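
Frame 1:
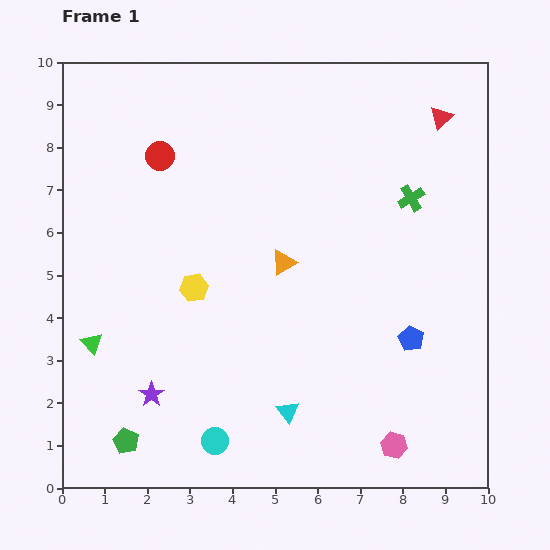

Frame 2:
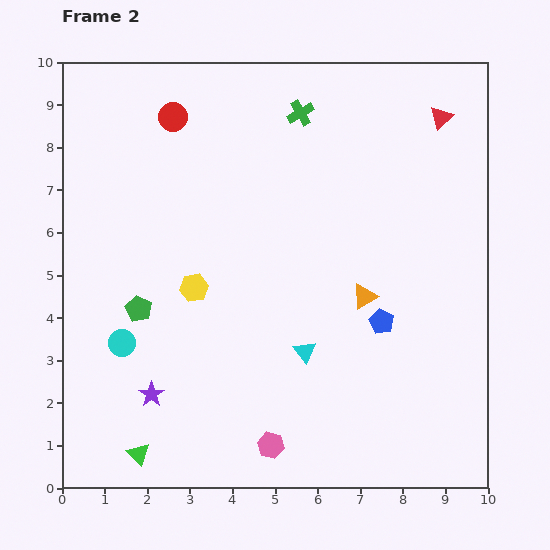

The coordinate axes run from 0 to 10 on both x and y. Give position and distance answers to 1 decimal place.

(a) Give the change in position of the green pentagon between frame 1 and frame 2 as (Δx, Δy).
(0.3, 3.1)

The green pentagon was at (1.5, 1.1) in frame 1 and (1.8, 4.2) in frame 2.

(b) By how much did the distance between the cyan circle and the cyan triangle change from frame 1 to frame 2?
+2.5

Distance in frame 1: 1.8. Distance in frame 2: 4.3.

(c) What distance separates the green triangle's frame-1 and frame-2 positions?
2.8

The green triangle moved from (0.7, 3.4) to (1.8, 0.8), a distance of √(1.1² + 2.6²) ≈ 2.8.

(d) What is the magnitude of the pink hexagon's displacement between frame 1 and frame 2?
2.9

The pink hexagon moved from (7.8, 1.0) to (4.9, 1.0), a distance of √(2.9² + 0.0²) ≈ 2.9.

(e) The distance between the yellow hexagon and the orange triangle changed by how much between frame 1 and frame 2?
+1.8

Distance in frame 1: 2.2. Distance in frame 2: 4.0.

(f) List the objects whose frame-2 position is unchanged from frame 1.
the purple star, the yellow hexagon, the red triangle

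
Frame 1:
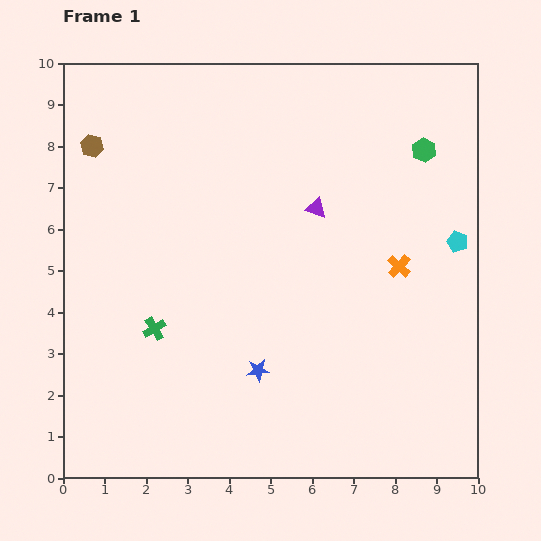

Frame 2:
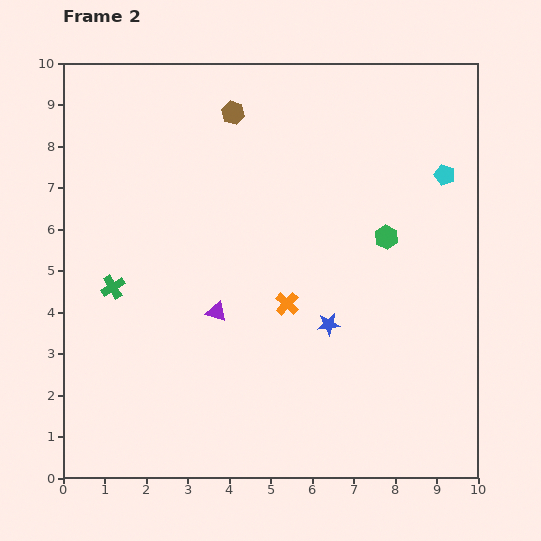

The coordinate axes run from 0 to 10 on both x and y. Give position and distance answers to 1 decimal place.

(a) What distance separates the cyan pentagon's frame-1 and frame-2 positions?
1.6

The cyan pentagon moved from (9.5, 5.7) to (9.2, 7.3), a distance of √(0.3² + 1.6²) ≈ 1.6.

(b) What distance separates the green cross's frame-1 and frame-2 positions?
1.4

The green cross moved from (2.2, 3.6) to (1.2, 4.6), a distance of √(1.0² + 1.0²) ≈ 1.4.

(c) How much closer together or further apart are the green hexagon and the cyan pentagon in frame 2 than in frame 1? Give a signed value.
-0.2

Distance in frame 1: 2.3. Distance in frame 2: 2.1.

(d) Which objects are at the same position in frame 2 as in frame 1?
none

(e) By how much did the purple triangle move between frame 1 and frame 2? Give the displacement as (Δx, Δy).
(-2.4, -2.5)

The purple triangle was at (6.1, 6.5) in frame 1 and (3.7, 4.0) in frame 2.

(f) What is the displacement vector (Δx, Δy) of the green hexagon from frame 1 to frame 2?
(-0.9, -2.1)

The green hexagon was at (8.7, 7.9) in frame 1 and (7.8, 5.8) in frame 2.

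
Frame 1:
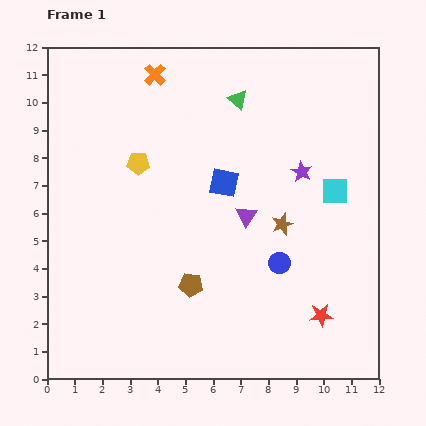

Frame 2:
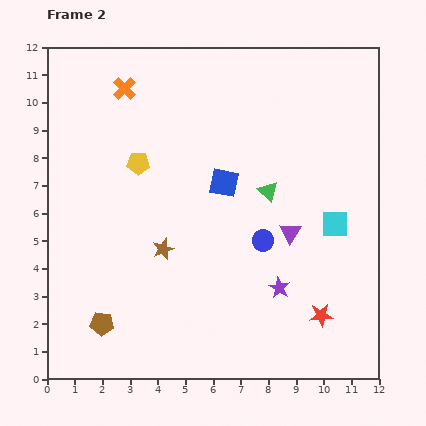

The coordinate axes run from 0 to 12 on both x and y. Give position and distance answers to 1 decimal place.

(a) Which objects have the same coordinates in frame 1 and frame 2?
the red star, the yellow pentagon, the blue square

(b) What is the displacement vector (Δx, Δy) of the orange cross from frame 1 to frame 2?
(-1.1, -0.5)

The orange cross was at (3.9, 11.0) in frame 1 and (2.8, 10.5) in frame 2.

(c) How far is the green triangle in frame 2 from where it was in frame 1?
3.5

The green triangle moved from (6.9, 10.1) to (8.0, 6.8), a distance of √(1.1² + 3.3²) ≈ 3.5.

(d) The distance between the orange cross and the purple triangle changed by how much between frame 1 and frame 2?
+1.8

Distance in frame 1: 6.1. Distance in frame 2: 7.9.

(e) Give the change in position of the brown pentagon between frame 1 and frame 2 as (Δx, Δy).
(-3.2, -1.4)

The brown pentagon was at (5.2, 3.4) in frame 1 and (2.0, 2.0) in frame 2.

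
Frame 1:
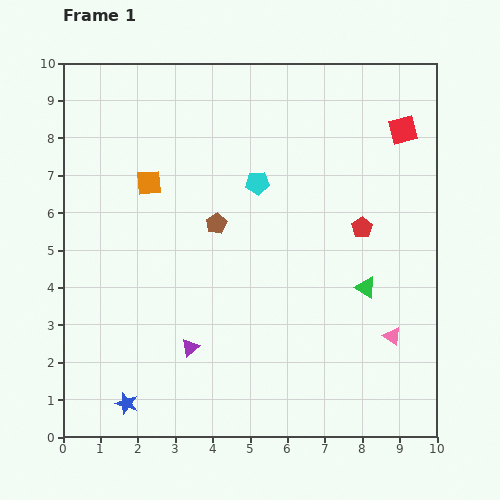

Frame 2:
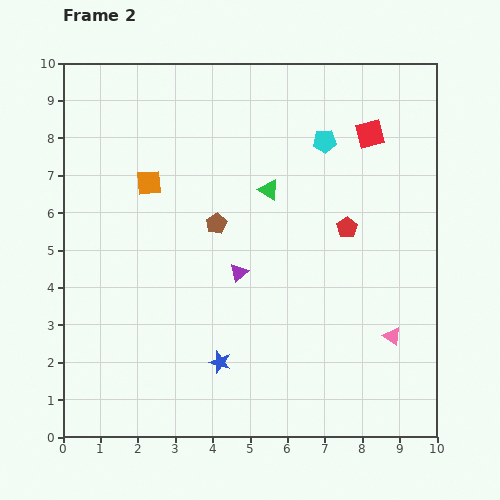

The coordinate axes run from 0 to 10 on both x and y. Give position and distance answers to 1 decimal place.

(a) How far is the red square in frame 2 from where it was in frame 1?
0.9

The red square moved from (9.1, 8.2) to (8.2, 8.1), a distance of √(0.9² + 0.1²) ≈ 0.9.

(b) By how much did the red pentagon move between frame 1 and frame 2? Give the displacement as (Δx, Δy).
(-0.4, 0.0)

The red pentagon was at (8.0, 5.6) in frame 1 and (7.6, 5.6) in frame 2.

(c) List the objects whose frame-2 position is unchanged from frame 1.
the orange square, the brown pentagon, the pink triangle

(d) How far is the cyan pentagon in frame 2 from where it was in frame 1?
2.1

The cyan pentagon moved from (5.2, 6.8) to (7.0, 7.9), a distance of √(1.8² + 1.1²) ≈ 2.1.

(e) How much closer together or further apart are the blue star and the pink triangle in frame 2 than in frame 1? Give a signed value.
-2.6

Distance in frame 1: 7.3. Distance in frame 2: 4.7.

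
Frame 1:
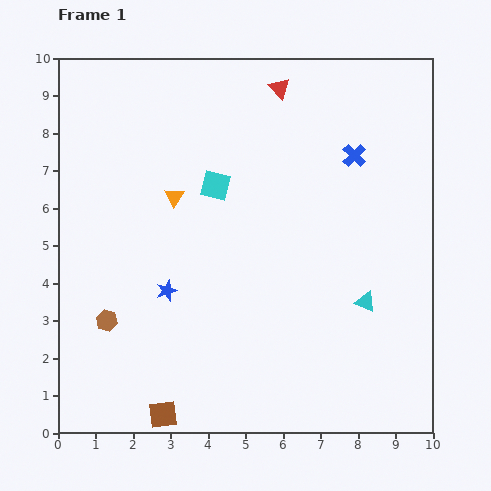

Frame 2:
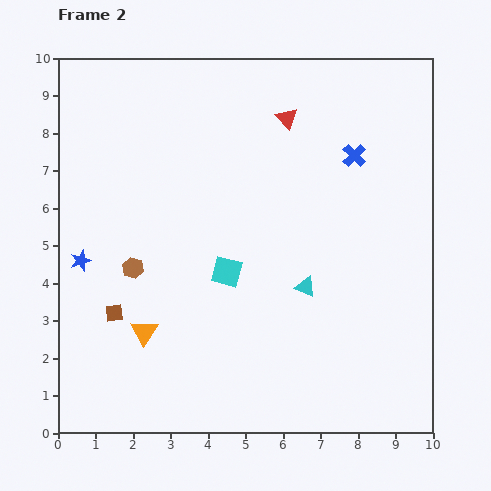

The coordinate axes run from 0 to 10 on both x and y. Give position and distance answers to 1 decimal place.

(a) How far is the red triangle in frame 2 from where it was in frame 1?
0.8

The red triangle moved from (5.9, 9.2) to (6.1, 8.4), a distance of √(0.2² + 0.8²) ≈ 0.8.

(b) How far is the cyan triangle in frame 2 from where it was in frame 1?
1.6

The cyan triangle moved from (8.2, 3.5) to (6.6, 3.9), a distance of √(1.6² + 0.4²) ≈ 1.6.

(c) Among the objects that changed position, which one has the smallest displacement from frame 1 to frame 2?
the red triangle

(moved 0.8)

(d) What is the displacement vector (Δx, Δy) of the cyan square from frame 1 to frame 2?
(0.3, -2.3)

The cyan square was at (4.2, 6.6) in frame 1 and (4.5, 4.3) in frame 2.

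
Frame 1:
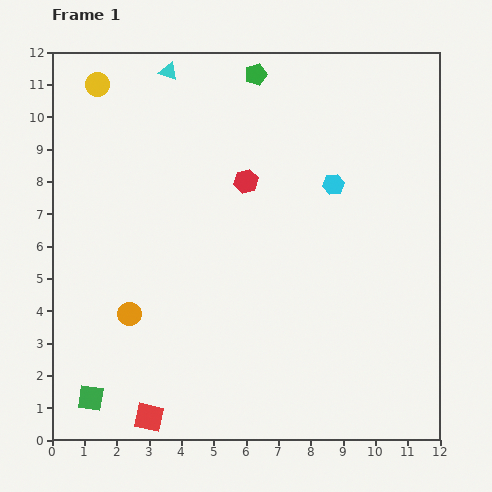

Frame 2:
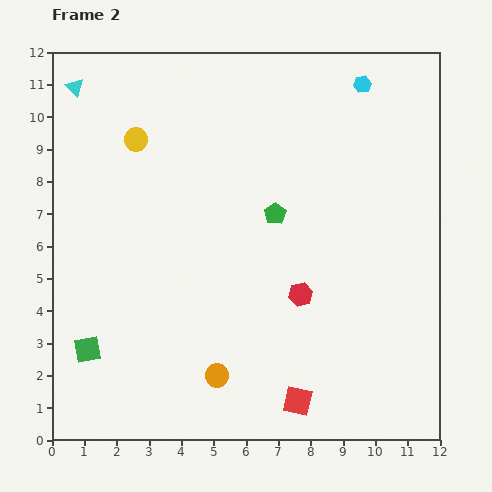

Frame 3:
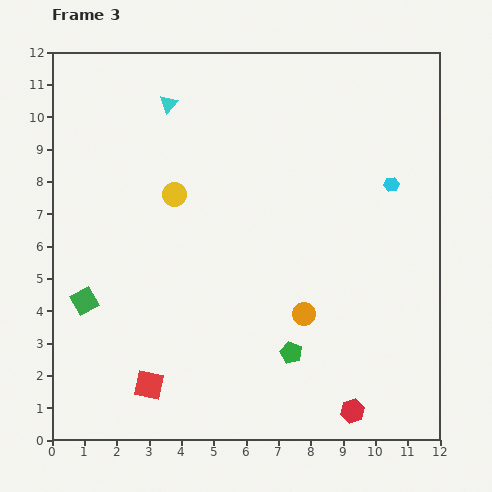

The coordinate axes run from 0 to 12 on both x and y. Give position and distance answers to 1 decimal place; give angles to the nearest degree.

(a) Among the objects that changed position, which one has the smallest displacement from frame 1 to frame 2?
the green square

(moved 1.5)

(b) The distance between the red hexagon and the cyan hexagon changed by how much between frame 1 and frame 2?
+4.1

Distance in frame 1: 2.7. Distance in frame 2: 6.8.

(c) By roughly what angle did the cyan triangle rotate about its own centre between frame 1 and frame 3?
50° clockwise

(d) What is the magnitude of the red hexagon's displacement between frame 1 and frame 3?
7.8

The red hexagon moved from (6.0, 8.0) to (9.3, 0.9), a distance of √(3.3² + 7.1²) ≈ 7.8.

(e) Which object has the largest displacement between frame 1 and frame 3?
the green pentagon

(moved 8.7; next 7.8)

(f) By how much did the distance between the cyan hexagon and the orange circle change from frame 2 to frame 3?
-5.3

Distance in frame 2: 10.1. Distance in frame 3: 4.8.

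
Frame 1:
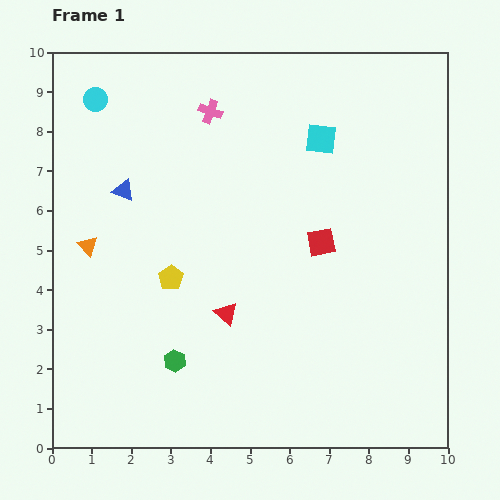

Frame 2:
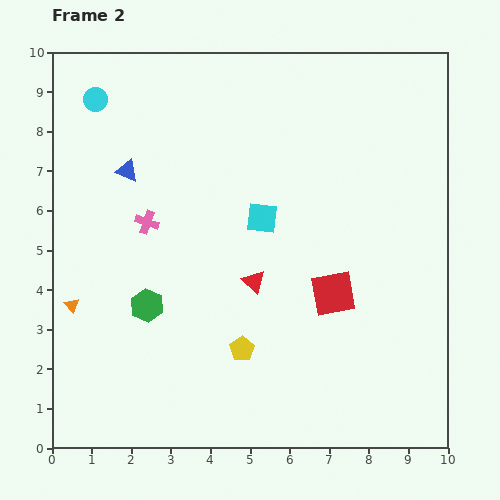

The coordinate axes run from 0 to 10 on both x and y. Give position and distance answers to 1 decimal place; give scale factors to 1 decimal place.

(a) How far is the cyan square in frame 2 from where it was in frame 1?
2.5

The cyan square moved from (6.8, 7.8) to (5.3, 5.8), a distance of √(1.5² + 2.0²) ≈ 2.5.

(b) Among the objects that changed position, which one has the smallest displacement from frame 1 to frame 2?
the blue triangle

(moved 0.5)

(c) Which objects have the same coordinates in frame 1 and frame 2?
the cyan circle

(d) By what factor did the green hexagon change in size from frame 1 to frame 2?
1.5×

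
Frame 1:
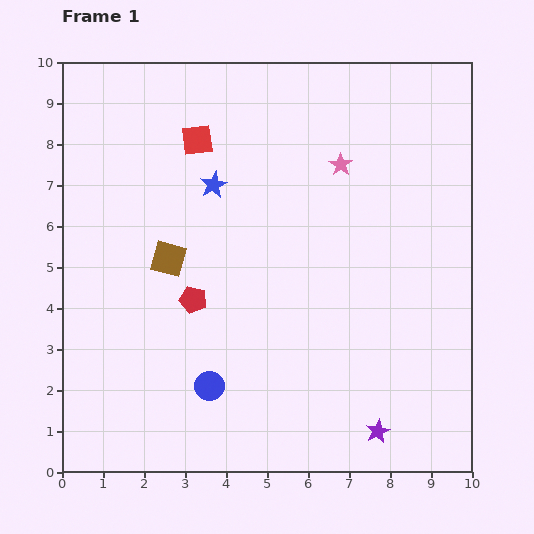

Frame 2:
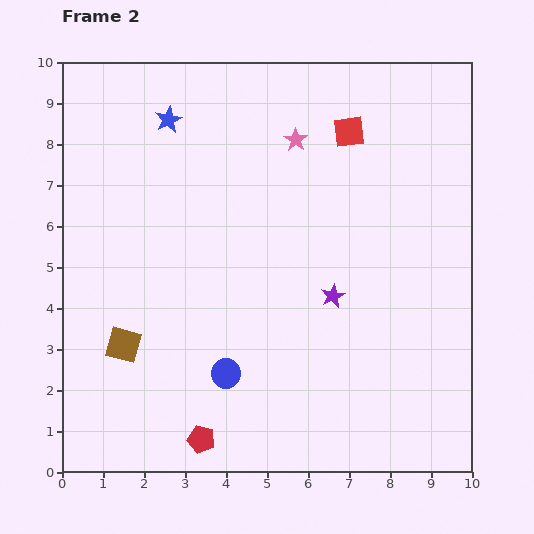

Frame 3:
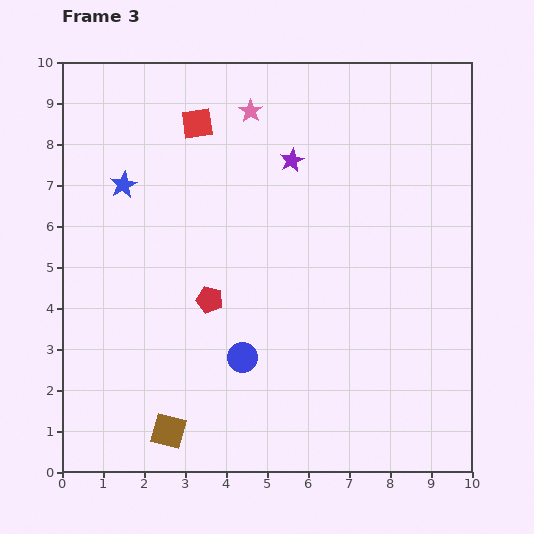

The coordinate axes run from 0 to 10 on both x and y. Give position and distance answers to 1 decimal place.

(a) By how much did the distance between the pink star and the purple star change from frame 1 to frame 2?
-2.7

Distance in frame 1: 6.6. Distance in frame 2: 3.9.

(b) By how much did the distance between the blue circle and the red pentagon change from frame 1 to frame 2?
-0.4

Distance in frame 1: 2.1. Distance in frame 2: 1.7.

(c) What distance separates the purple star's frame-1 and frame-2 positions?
3.5

The purple star moved from (7.7, 1.0) to (6.6, 4.3), a distance of √(1.1² + 3.3²) ≈ 3.5.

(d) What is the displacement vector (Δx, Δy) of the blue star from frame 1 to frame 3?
(-2.2, 0.0)

The blue star was at (3.7, 7.0) in frame 1 and (1.5, 7.0) in frame 3.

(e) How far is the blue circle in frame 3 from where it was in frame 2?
0.6

The blue circle moved from (4.0, 2.4) to (4.4, 2.8), a distance of √(0.4² + 0.4²) ≈ 0.6.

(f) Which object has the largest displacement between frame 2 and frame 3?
the red square

(moved 3.7; next 3.4)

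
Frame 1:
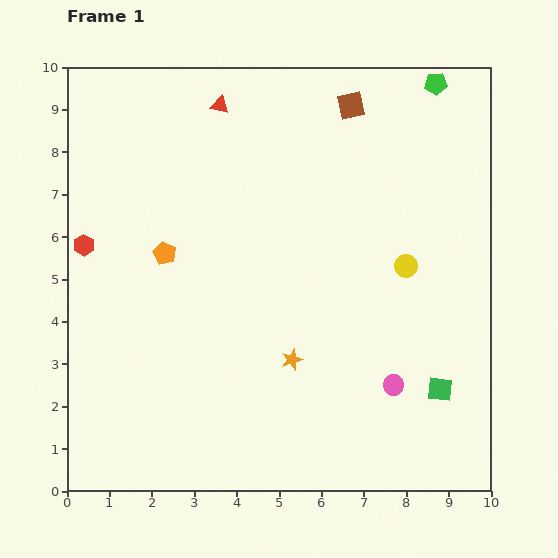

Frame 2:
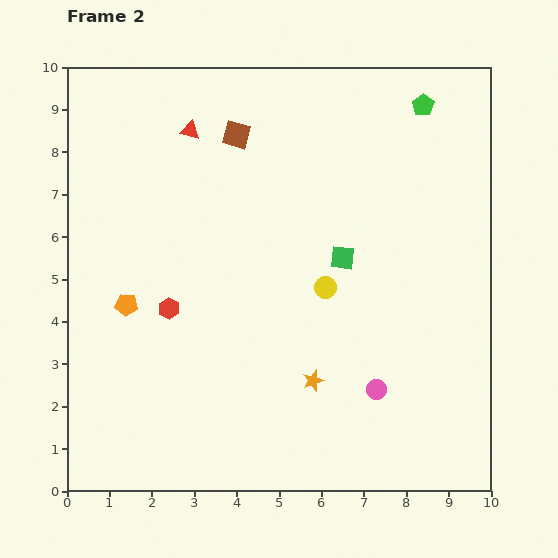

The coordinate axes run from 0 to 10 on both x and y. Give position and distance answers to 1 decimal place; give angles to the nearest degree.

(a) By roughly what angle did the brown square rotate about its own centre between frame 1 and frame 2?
28° clockwise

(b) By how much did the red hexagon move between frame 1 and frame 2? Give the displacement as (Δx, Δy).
(2.0, -1.5)

The red hexagon was at (0.4, 5.8) in frame 1 and (2.4, 4.3) in frame 2.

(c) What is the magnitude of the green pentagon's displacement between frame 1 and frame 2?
0.6

The green pentagon moved from (8.7, 9.6) to (8.4, 9.1), a distance of √(0.3² + 0.5²) ≈ 0.6.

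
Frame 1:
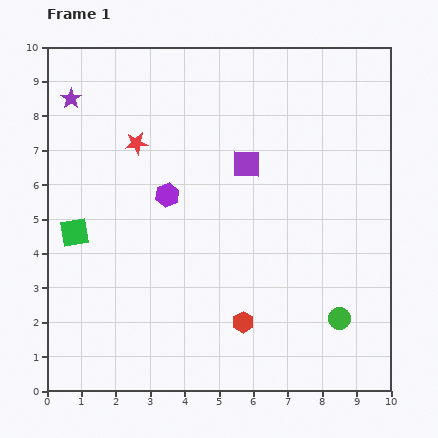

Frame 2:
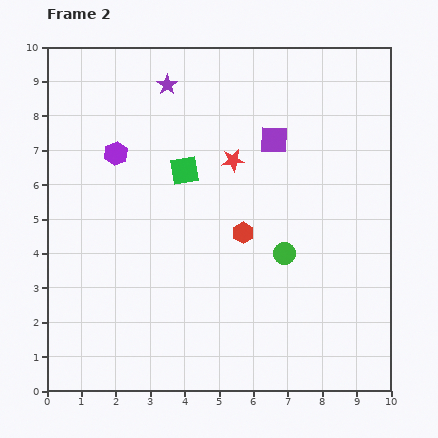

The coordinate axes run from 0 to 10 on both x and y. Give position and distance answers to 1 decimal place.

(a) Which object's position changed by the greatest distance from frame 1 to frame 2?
the green square

(moved 3.7; next 2.8)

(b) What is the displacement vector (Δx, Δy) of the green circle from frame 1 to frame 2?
(-1.6, 1.9)

The green circle was at (8.5, 2.1) in frame 1 and (6.9, 4.0) in frame 2.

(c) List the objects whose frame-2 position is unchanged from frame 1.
none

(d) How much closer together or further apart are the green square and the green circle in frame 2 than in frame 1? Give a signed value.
-4.3

Distance in frame 1: 8.1. Distance in frame 2: 3.8.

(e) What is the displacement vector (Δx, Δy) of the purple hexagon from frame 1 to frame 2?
(-1.5, 1.2)

The purple hexagon was at (3.5, 5.7) in frame 1 and (2.0, 6.9) in frame 2.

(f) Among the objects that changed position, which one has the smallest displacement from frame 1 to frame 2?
the purple square

(moved 1.1)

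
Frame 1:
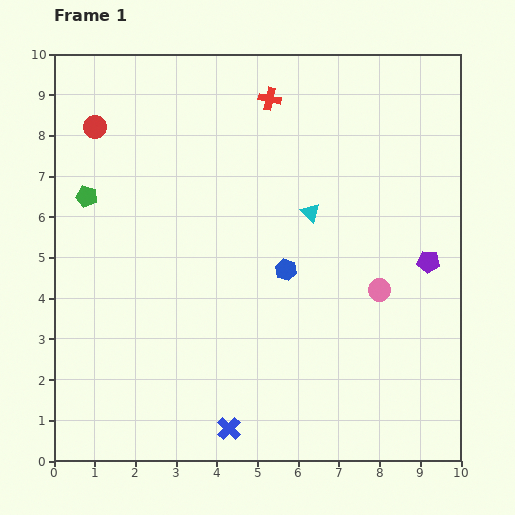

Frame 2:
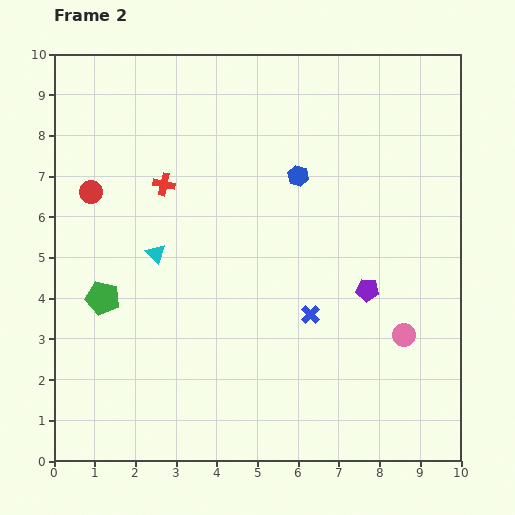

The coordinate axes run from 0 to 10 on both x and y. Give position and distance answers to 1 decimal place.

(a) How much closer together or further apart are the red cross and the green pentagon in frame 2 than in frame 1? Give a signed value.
-1.9

Distance in frame 1: 5.1. Distance in frame 2: 3.2.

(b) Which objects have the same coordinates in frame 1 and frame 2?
none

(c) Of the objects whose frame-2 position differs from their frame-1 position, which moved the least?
the pink circle

(moved 1.3)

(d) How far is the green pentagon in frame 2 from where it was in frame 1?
2.5

The green pentagon moved from (0.8, 6.5) to (1.2, 4.0), a distance of √(0.4² + 2.5²) ≈ 2.5.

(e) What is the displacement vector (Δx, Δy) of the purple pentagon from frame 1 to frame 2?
(-1.5, -0.7)

The purple pentagon was at (9.2, 4.9) in frame 1 and (7.7, 4.2) in frame 2.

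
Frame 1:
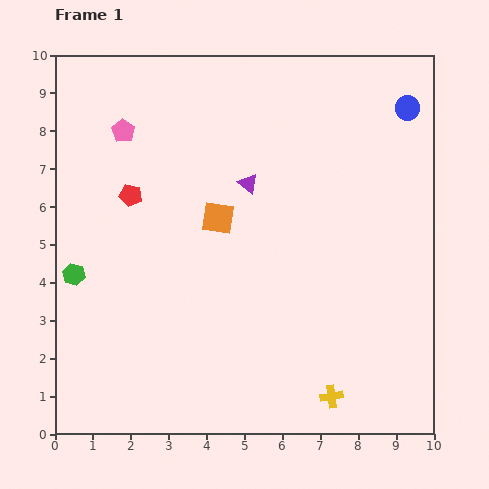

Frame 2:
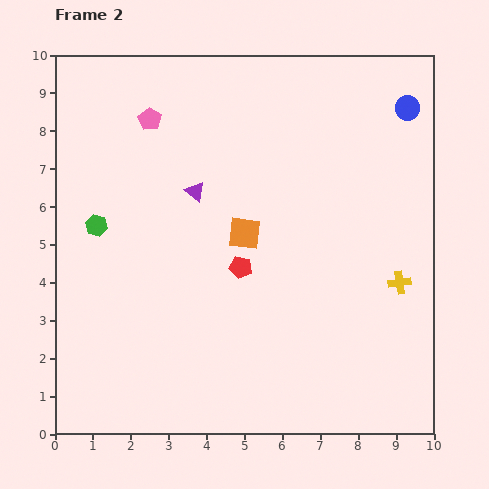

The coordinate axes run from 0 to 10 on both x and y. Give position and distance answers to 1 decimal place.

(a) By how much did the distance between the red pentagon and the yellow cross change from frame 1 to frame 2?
-3.3

Distance in frame 1: 7.5. Distance in frame 2: 4.2.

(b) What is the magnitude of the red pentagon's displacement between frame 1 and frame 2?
3.5

The red pentagon moved from (2.0, 6.3) to (4.9, 4.4), a distance of √(2.9² + 1.9²) ≈ 3.5.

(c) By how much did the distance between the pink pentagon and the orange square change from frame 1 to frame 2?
+0.5

Distance in frame 1: 3.4. Distance in frame 2: 3.9.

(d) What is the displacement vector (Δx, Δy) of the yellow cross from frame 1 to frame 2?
(1.8, 3.0)

The yellow cross was at (7.3, 1.0) in frame 1 and (9.1, 4.0) in frame 2.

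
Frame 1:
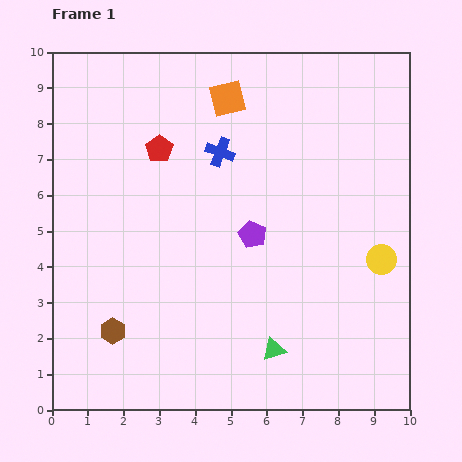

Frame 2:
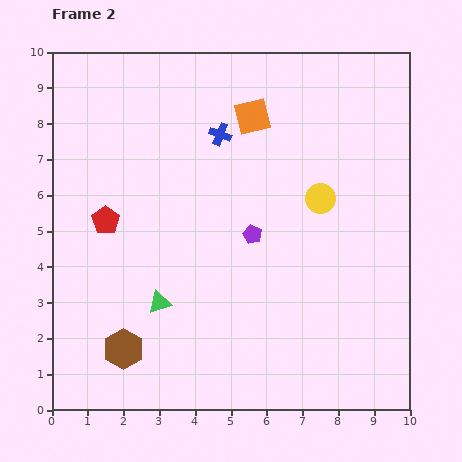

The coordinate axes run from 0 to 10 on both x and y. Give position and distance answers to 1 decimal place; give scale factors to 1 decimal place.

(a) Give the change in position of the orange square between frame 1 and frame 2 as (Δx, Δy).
(0.7, -0.5)

The orange square was at (4.9, 8.7) in frame 1 and (5.6, 8.2) in frame 2.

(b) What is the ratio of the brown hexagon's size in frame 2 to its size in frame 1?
1.6×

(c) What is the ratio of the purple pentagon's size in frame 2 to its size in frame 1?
0.7×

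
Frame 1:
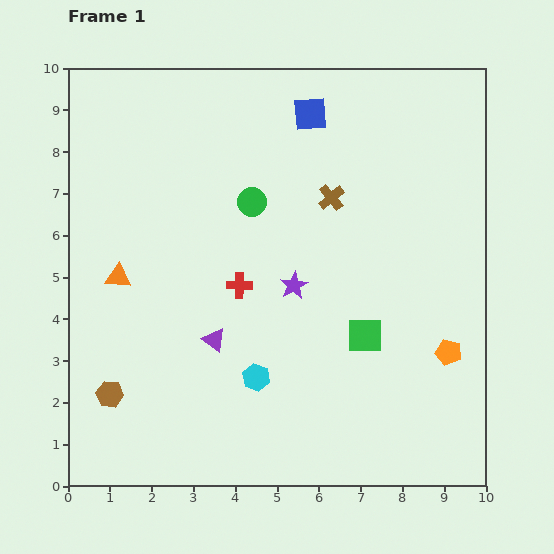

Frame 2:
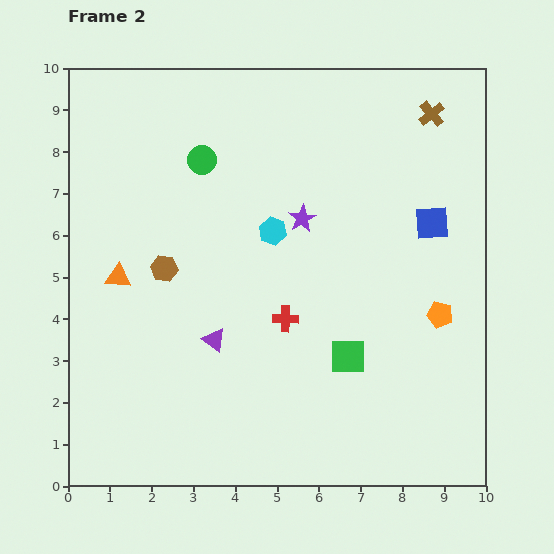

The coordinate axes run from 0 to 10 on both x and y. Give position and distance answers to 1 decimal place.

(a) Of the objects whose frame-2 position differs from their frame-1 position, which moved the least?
the green square

(moved 0.6)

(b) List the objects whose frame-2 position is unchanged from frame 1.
the purple triangle, the orange triangle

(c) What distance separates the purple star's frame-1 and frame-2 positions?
1.6

The purple star moved from (5.4, 4.8) to (5.6, 6.4), a distance of √(0.2² + 1.6²) ≈ 1.6.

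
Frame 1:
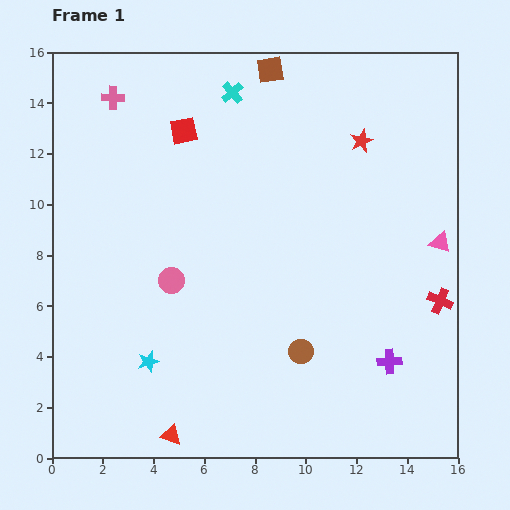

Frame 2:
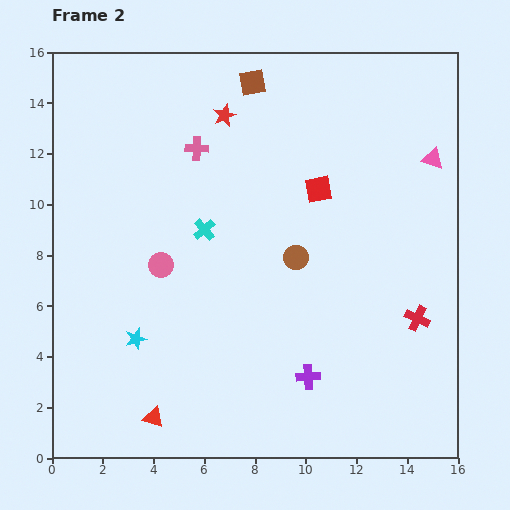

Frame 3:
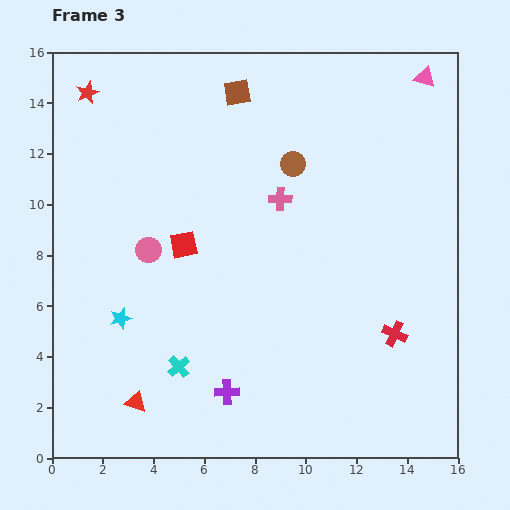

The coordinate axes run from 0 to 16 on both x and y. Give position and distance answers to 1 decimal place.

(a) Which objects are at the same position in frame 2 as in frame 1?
none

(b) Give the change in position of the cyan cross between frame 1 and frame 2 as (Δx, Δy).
(-1.1, -5.4)

The cyan cross was at (7.1, 14.4) in frame 1 and (6.0, 9.0) in frame 2.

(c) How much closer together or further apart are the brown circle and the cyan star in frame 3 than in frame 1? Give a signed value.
+3.1

Distance in frame 1: 6.0. Distance in frame 3: 9.1.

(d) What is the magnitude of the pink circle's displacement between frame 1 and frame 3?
1.5

The pink circle moved from (4.7, 7.0) to (3.8, 8.2), a distance of √(0.9² + 1.2²) ≈ 1.5.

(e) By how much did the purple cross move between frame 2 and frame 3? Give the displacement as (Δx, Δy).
(-3.2, -0.6)

The purple cross was at (10.1, 3.2) in frame 2 and (6.9, 2.6) in frame 3.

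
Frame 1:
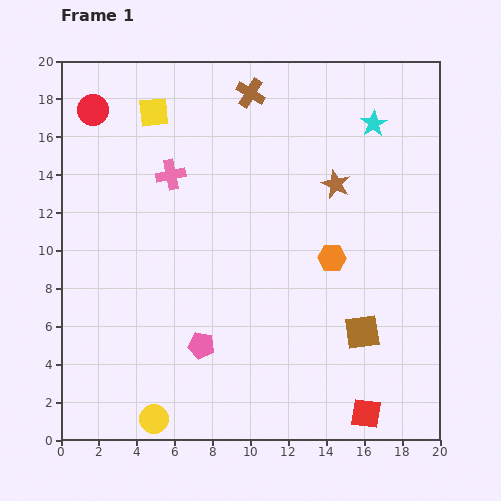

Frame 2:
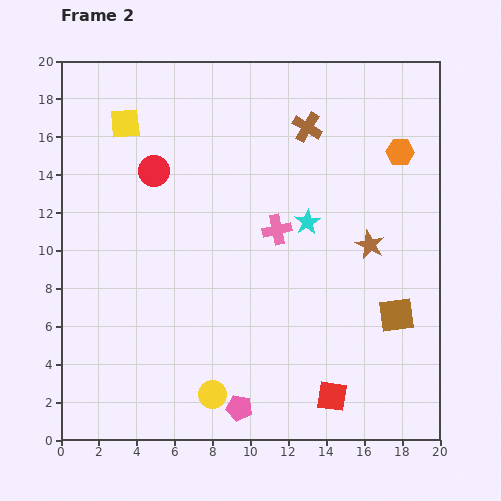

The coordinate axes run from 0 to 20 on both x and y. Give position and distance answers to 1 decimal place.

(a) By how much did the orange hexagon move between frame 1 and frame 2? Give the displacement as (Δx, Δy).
(3.6, 5.6)

The orange hexagon was at (14.3, 9.6) in frame 1 and (17.9, 15.2) in frame 2.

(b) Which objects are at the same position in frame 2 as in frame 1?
none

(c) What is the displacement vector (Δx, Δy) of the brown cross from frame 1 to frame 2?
(3.0, -1.8)

The brown cross was at (10.0, 18.3) in frame 1 and (13.0, 16.5) in frame 2.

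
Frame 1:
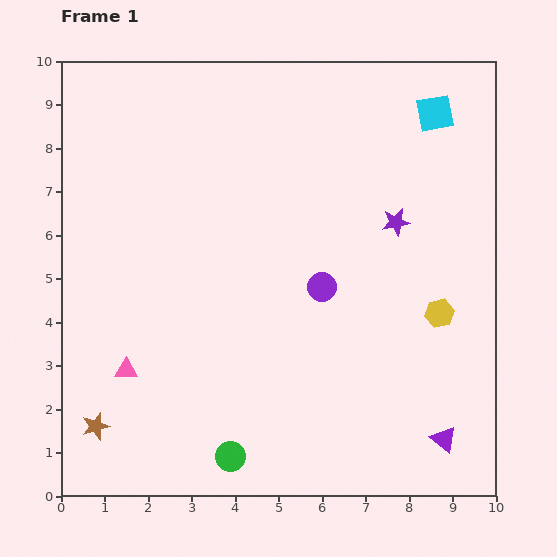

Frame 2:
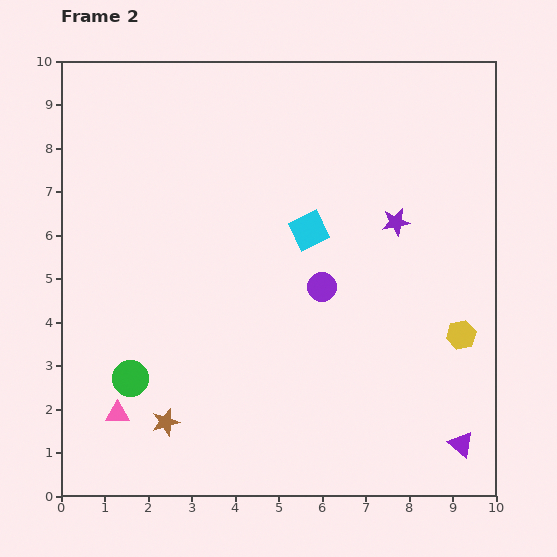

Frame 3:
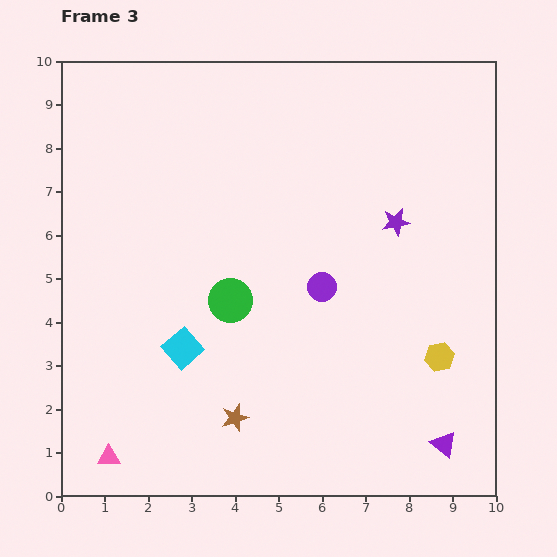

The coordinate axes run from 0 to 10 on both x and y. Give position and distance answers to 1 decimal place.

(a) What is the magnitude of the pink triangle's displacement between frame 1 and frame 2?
1.0

The pink triangle moved from (1.5, 2.9) to (1.3, 1.9), a distance of √(0.2² + 1.0²) ≈ 1.0.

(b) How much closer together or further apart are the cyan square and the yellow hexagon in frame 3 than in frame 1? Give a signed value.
+1.3

Distance in frame 1: 4.6. Distance in frame 3: 5.9.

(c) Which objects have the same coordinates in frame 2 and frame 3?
the purple star, the purple circle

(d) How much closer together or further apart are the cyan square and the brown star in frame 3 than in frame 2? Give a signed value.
-3.5

Distance in frame 2: 5.5. Distance in frame 3: 2.0.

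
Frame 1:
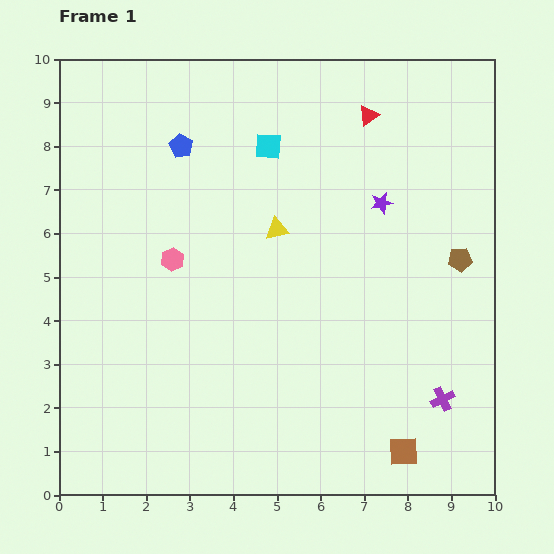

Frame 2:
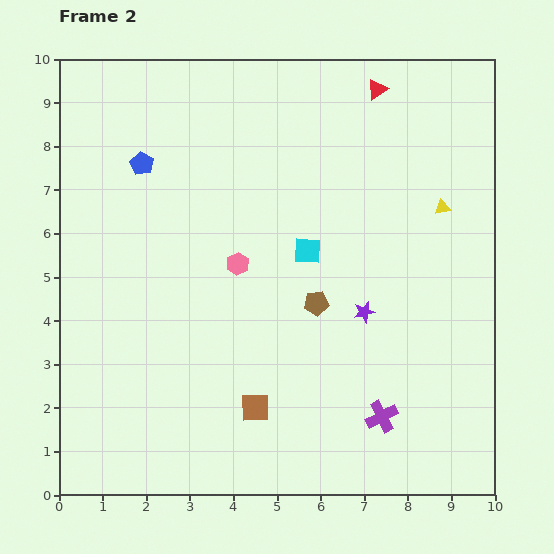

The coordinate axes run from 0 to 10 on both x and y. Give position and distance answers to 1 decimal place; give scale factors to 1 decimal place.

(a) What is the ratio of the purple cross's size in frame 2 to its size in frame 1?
1.3×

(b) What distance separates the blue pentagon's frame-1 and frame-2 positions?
1.0

The blue pentagon moved from (2.8, 8.0) to (1.9, 7.6), a distance of √(0.9² + 0.4²) ≈ 1.0.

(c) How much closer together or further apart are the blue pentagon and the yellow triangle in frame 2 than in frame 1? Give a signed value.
+4.1

Distance in frame 1: 2.9. Distance in frame 2: 7.0.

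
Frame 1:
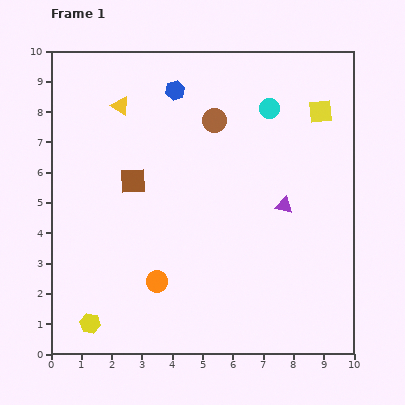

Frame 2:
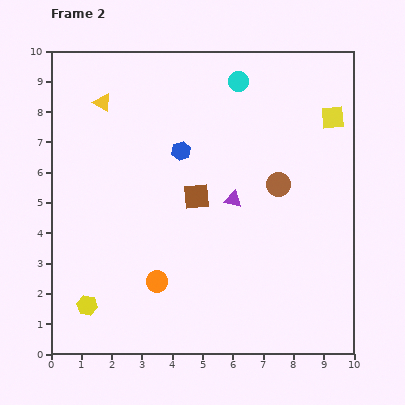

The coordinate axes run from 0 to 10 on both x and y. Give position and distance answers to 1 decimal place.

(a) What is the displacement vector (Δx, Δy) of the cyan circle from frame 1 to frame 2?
(-1.0, 0.9)

The cyan circle was at (7.2, 8.1) in frame 1 and (6.2, 9.0) in frame 2.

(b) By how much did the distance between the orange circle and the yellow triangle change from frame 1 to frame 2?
+0.3

Distance in frame 1: 5.9. Distance in frame 2: 6.2.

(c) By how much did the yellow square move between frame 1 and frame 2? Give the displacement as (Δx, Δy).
(0.4, -0.2)

The yellow square was at (8.9, 8.0) in frame 1 and (9.3, 7.8) in frame 2.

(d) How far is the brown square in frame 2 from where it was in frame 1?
2.2

The brown square moved from (2.7, 5.7) to (4.8, 5.2), a distance of √(2.1² + 0.5²) ≈ 2.2.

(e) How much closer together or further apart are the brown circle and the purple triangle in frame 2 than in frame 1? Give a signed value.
-2.0

Distance in frame 1: 3.6. Distance in frame 2: 1.6.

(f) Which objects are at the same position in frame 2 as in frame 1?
the orange circle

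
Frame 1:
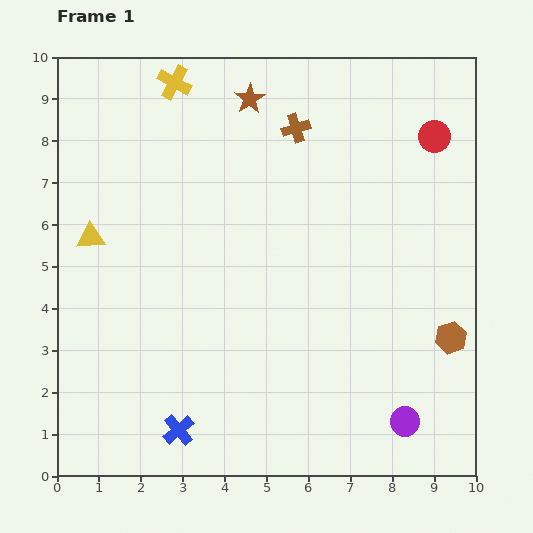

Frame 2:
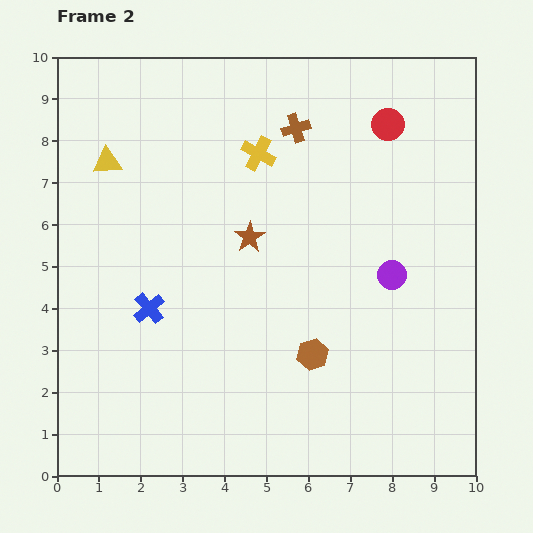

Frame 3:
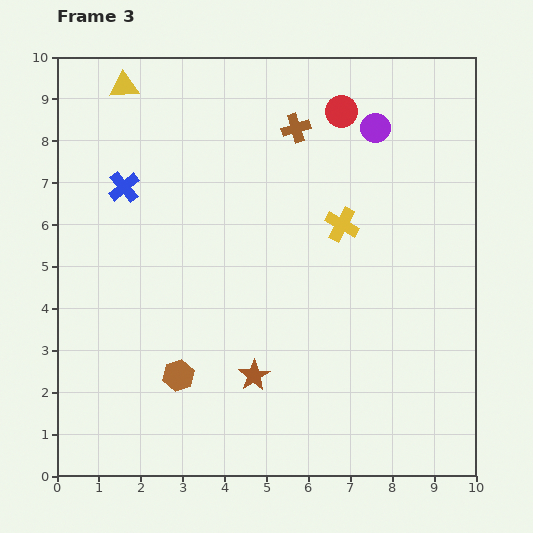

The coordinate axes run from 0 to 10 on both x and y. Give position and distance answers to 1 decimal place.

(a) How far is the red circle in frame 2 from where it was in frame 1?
1.1

The red circle moved from (9.0, 8.1) to (7.9, 8.4), a distance of √(1.1² + 0.3²) ≈ 1.1.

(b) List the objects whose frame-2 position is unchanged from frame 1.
the brown cross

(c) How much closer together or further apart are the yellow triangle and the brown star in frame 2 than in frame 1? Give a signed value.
-1.2

Distance in frame 1: 5.0. Distance in frame 2: 3.8.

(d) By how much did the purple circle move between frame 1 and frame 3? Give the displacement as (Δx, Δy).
(-0.7, 7.0)

The purple circle was at (8.3, 1.3) in frame 1 and (7.6, 8.3) in frame 3.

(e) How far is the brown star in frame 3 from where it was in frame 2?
3.3

The brown star moved from (4.6, 5.7) to (4.7, 2.4), a distance of √(0.1² + 3.3²) ≈ 3.3.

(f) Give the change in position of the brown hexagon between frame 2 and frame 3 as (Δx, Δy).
(-3.2, -0.5)

The brown hexagon was at (6.1, 2.9) in frame 2 and (2.9, 2.4) in frame 3.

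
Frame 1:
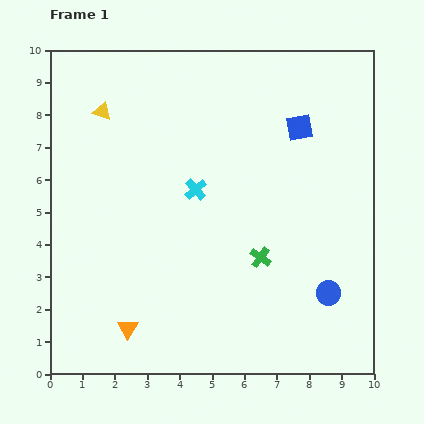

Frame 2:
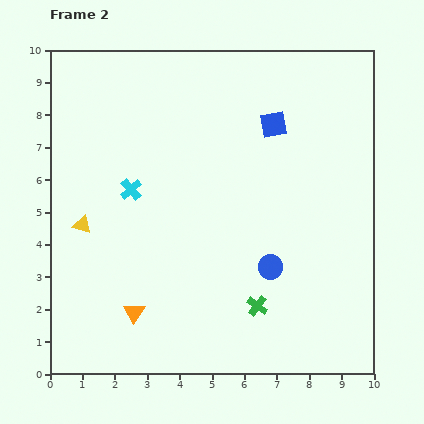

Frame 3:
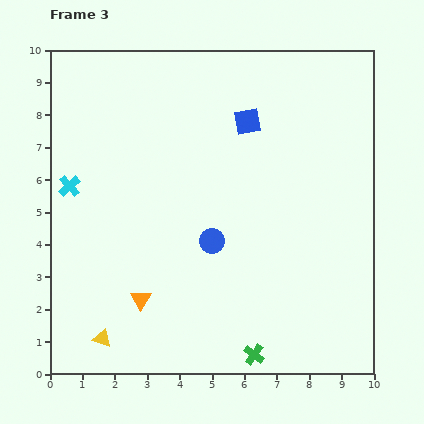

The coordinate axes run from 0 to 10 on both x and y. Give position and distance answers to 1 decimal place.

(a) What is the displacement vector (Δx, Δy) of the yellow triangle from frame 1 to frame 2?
(-0.6, -3.5)

The yellow triangle was at (1.6, 8.1) in frame 1 and (1.0, 4.6) in frame 2.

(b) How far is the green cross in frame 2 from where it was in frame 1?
1.5

The green cross moved from (6.5, 3.6) to (6.4, 2.1), a distance of √(0.1² + 1.5²) ≈ 1.5.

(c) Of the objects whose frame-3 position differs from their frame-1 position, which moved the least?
the orange triangle

(moved 1.0)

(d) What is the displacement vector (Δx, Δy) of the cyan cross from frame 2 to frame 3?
(-1.9, 0.1)

The cyan cross was at (2.5, 5.7) in frame 2 and (0.6, 5.8) in frame 3.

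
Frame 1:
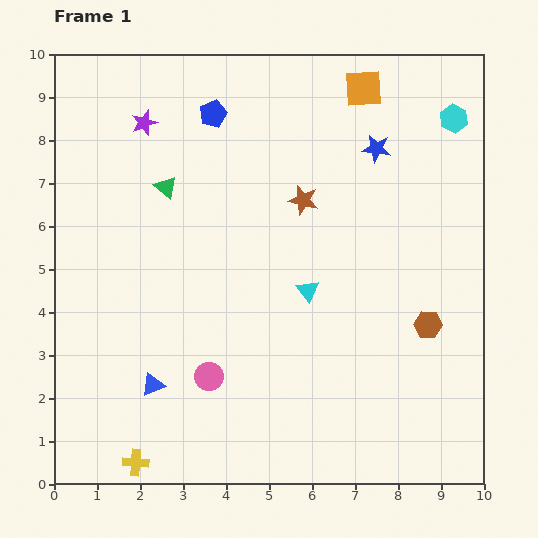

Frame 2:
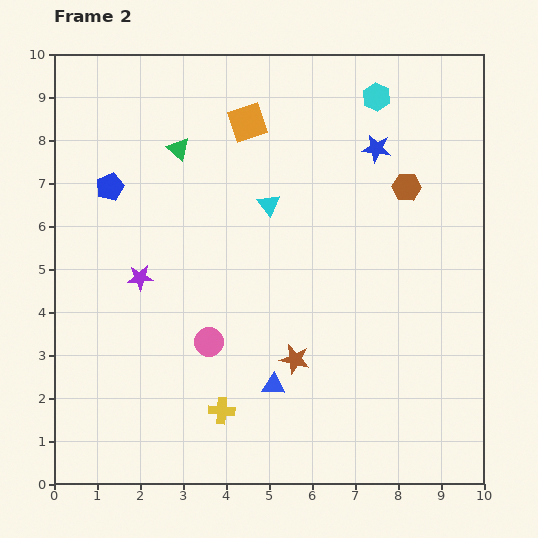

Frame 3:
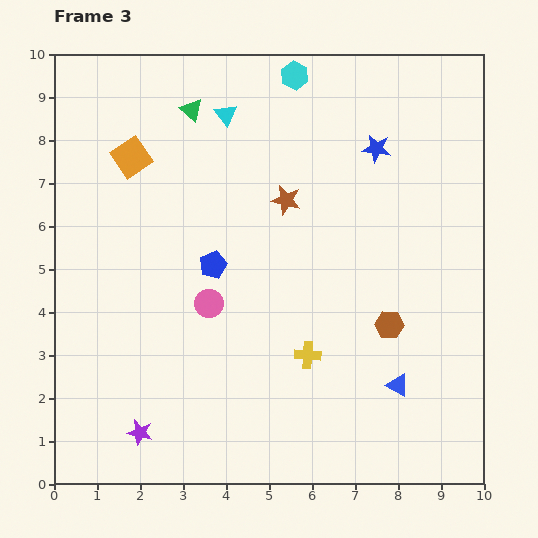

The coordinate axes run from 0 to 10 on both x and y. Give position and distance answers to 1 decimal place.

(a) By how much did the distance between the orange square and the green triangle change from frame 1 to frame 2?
-3.4

Distance in frame 1: 5.1. Distance in frame 2: 1.7.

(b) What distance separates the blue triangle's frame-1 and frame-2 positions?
2.8

The blue triangle moved from (2.3, 2.3) to (5.1, 2.3), a distance of √(2.8² + 0.0²) ≈ 2.8.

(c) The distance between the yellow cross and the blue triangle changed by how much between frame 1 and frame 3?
+0.4

Distance in frame 1: 1.8. Distance in frame 3: 2.2.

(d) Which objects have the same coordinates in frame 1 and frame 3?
the blue star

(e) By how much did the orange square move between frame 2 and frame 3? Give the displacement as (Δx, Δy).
(-2.7, -0.8)

The orange square was at (4.5, 8.4) in frame 2 and (1.8, 7.6) in frame 3.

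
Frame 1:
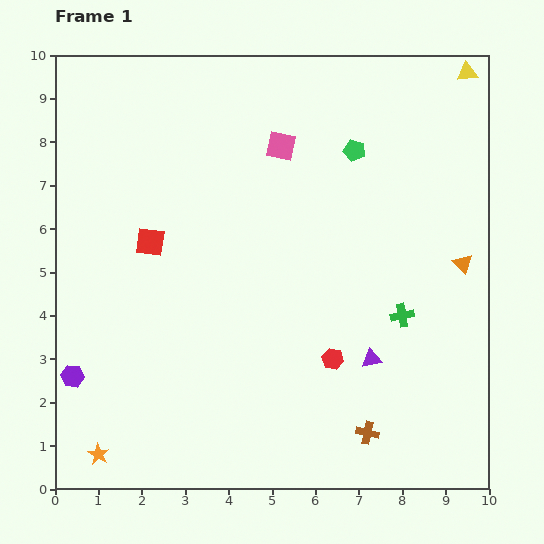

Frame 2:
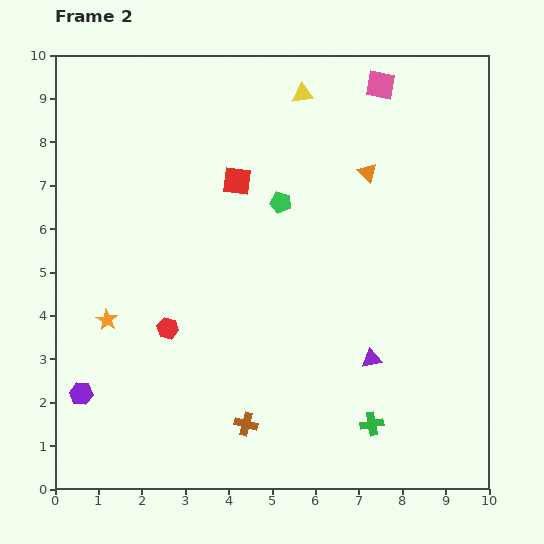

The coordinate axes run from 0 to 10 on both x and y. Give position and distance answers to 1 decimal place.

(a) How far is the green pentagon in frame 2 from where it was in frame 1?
2.1

The green pentagon moved from (6.9, 7.8) to (5.2, 6.6), a distance of √(1.7² + 1.2²) ≈ 2.1.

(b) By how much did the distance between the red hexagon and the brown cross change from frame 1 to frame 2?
+0.9

Distance in frame 1: 1.9. Distance in frame 2: 2.8.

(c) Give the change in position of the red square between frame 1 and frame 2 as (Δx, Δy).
(2.0, 1.4)

The red square was at (2.2, 5.7) in frame 1 and (4.2, 7.1) in frame 2.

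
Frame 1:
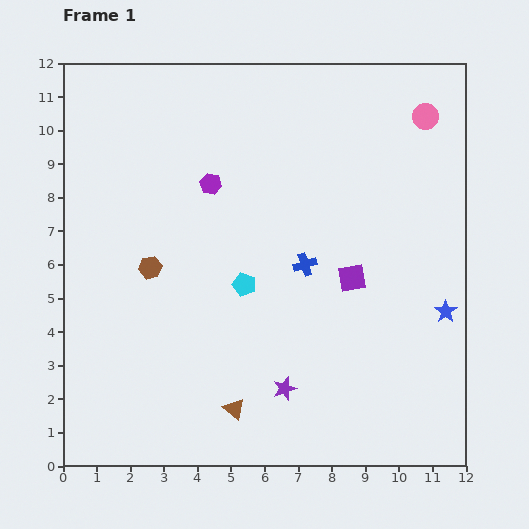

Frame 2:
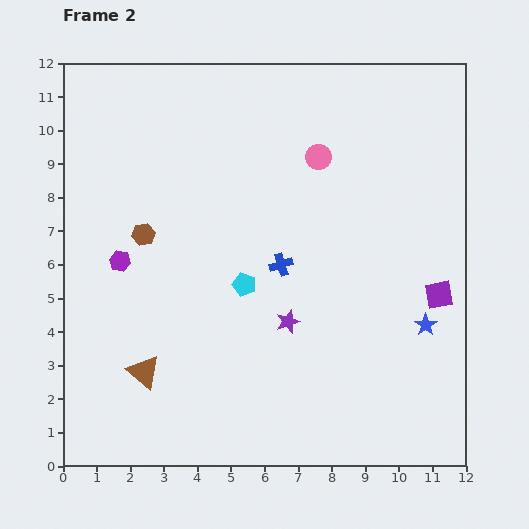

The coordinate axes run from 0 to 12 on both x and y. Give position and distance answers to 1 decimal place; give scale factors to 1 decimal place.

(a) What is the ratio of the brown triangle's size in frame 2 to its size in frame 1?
1.6×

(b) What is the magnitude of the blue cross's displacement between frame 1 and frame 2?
0.7

The blue cross moved from (7.2, 6.0) to (6.5, 6.0), a distance of √(0.7² + 0.0²) ≈ 0.7.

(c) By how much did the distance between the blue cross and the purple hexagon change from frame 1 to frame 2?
+1.1

Distance in frame 1: 3.7. Distance in frame 2: 4.8.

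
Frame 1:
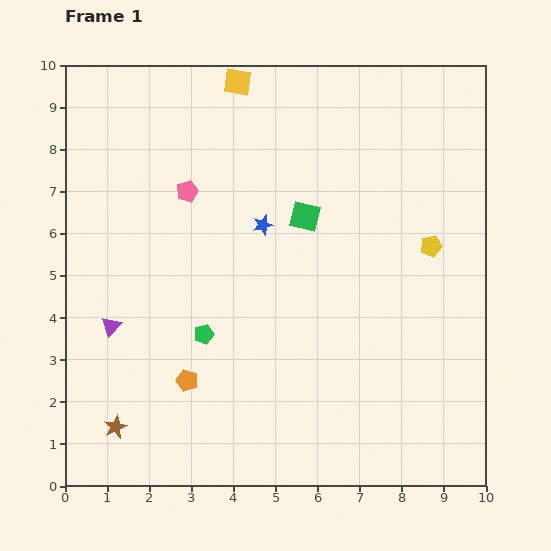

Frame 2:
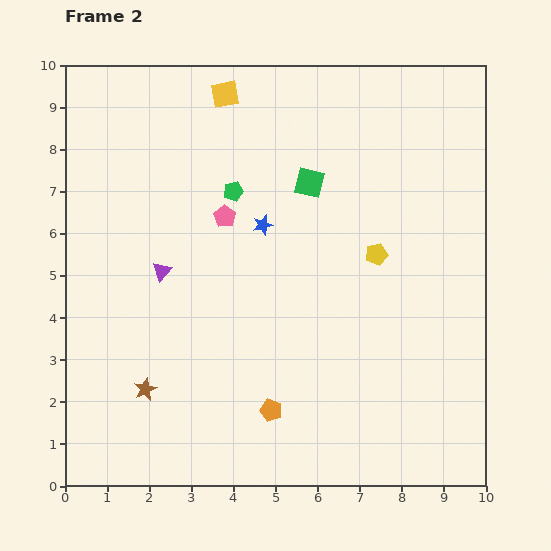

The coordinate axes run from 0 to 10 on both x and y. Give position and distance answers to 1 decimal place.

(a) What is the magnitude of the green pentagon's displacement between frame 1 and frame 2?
3.5

The green pentagon moved from (3.3, 3.6) to (4.0, 7.0), a distance of √(0.7² + 3.4²) ≈ 3.5.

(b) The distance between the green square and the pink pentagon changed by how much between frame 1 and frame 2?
-0.7

Distance in frame 1: 2.9. Distance in frame 2: 2.2.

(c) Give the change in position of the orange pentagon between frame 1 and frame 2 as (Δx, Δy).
(2.0, -0.7)

The orange pentagon was at (2.9, 2.5) in frame 1 and (4.9, 1.8) in frame 2.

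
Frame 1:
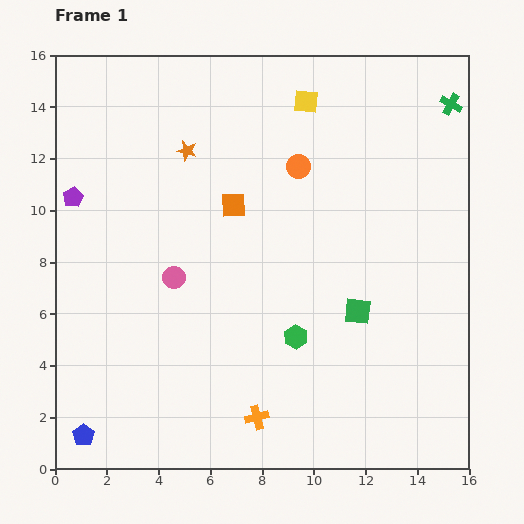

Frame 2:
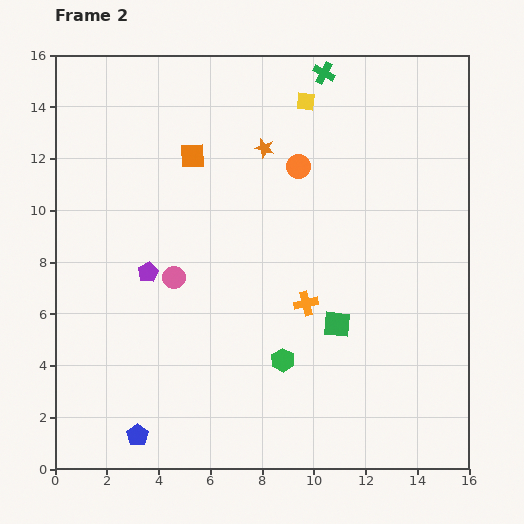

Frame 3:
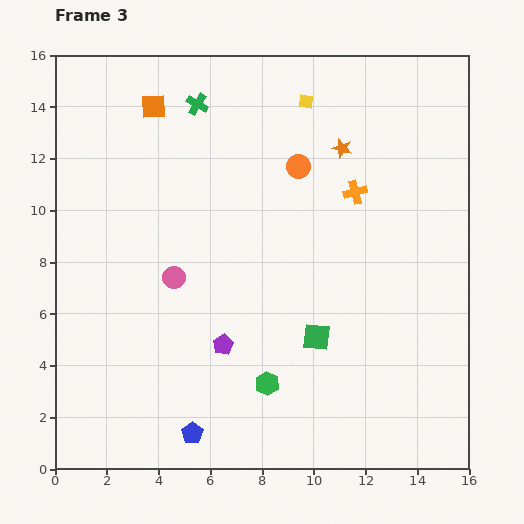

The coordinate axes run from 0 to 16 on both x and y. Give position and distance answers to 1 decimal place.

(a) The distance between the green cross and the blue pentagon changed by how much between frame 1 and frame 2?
-3.4

Distance in frame 1: 19.1. Distance in frame 2: 15.7.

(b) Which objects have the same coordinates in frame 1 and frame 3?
the yellow square, the orange circle, the pink circle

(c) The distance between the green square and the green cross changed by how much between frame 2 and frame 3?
+0.4

Distance in frame 2: 9.7. Distance in frame 3: 10.1.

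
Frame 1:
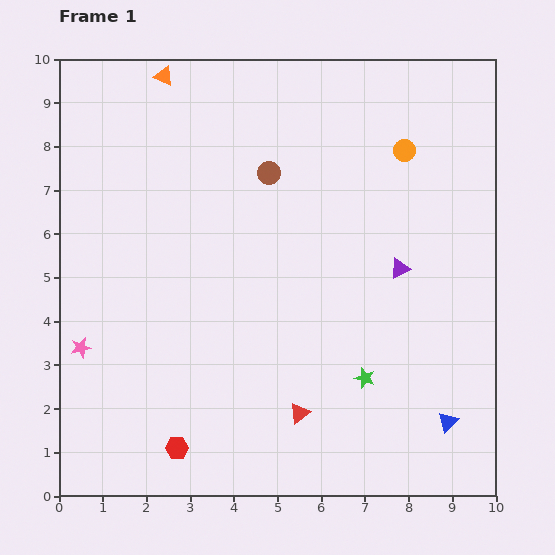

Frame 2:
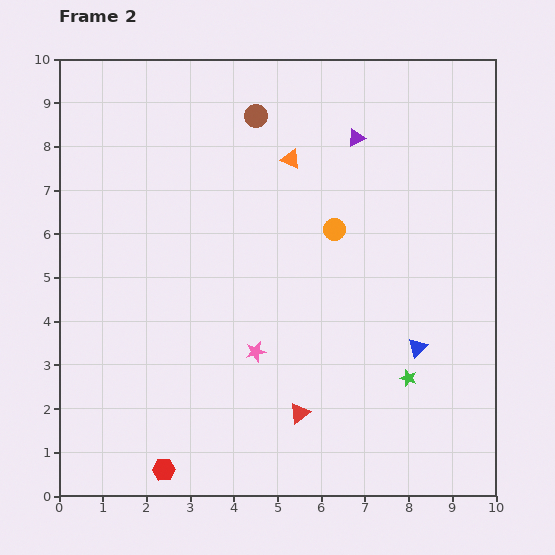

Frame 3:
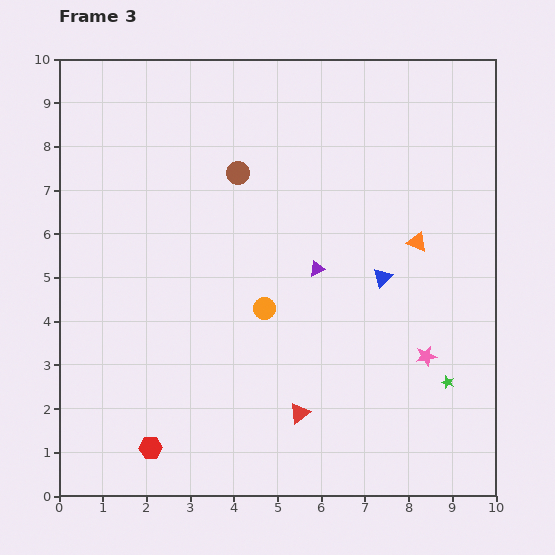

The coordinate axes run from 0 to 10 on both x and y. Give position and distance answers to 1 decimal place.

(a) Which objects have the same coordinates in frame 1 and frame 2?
the red triangle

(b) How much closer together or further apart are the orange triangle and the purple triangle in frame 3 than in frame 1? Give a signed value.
-4.6

Distance in frame 1: 7.0. Distance in frame 3: 2.4.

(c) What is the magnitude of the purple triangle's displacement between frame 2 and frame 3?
3.1

The purple triangle moved from (6.8, 8.2) to (5.9, 5.2), a distance of √(0.9² + 3.0²) ≈ 3.1.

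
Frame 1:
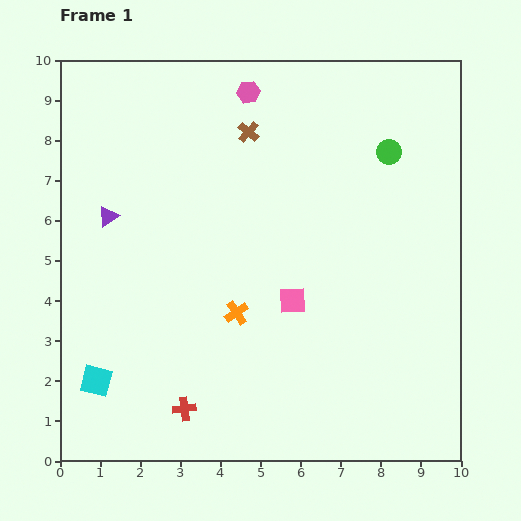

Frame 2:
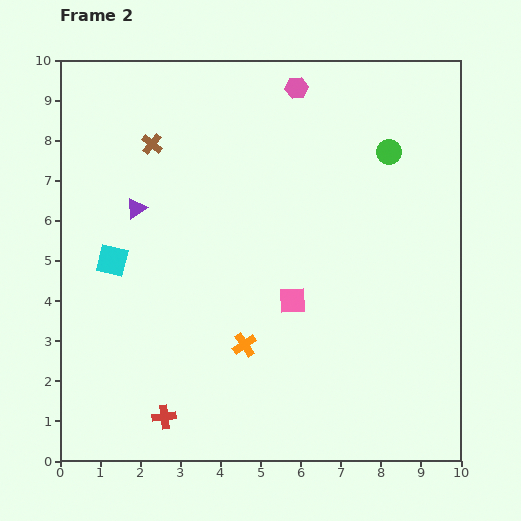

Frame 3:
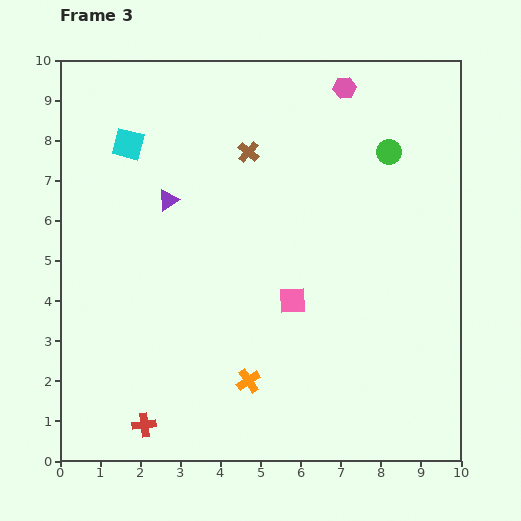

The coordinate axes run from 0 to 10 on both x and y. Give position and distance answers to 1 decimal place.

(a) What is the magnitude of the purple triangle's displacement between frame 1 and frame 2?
0.7

The purple triangle moved from (1.2, 6.1) to (1.9, 6.3), a distance of √(0.7² + 0.2²) ≈ 0.7.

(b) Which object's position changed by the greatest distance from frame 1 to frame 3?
the cyan square

(moved 6.0; next 2.4)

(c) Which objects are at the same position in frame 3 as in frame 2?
the green circle, the pink square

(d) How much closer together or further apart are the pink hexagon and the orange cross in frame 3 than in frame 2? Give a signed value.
+1.2

Distance in frame 2: 6.5. Distance in frame 3: 7.7.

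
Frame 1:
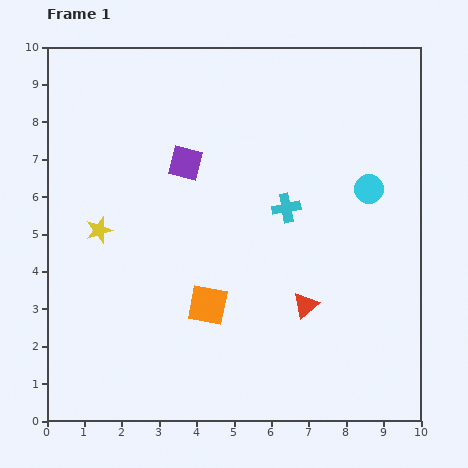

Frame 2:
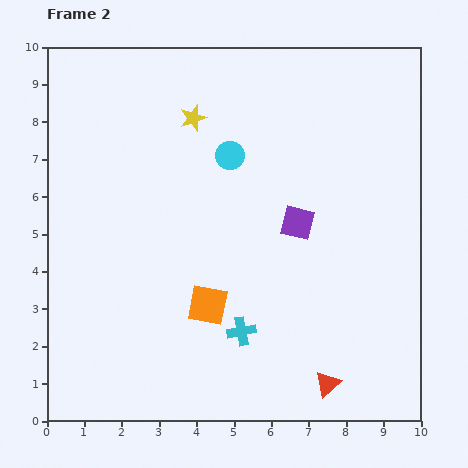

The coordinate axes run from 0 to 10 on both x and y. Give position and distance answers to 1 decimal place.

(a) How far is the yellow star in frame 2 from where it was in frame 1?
3.9

The yellow star moved from (1.4, 5.1) to (3.9, 8.1), a distance of √(2.5² + 3.0²) ≈ 3.9.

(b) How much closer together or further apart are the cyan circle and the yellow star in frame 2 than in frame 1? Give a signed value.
-5.9

Distance in frame 1: 7.3. Distance in frame 2: 1.4.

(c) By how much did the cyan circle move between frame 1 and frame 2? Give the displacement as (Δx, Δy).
(-3.7, 0.9)

The cyan circle was at (8.6, 6.2) in frame 1 and (4.9, 7.1) in frame 2.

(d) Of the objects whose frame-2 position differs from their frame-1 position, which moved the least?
the red triangle

(moved 2.2)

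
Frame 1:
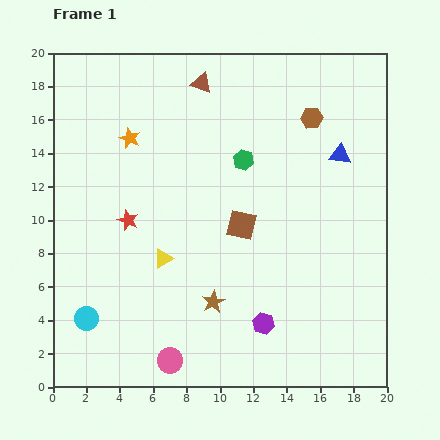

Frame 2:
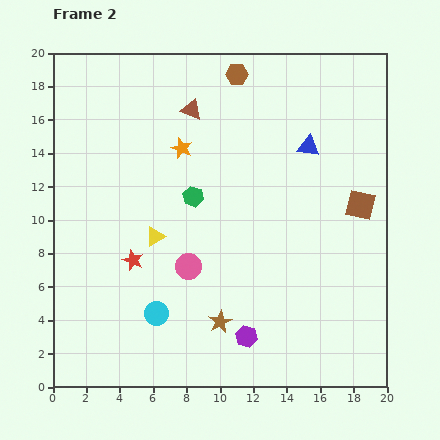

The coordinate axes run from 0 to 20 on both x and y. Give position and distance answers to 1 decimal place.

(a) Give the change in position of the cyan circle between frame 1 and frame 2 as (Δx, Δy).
(4.2, 0.3)

The cyan circle was at (2.0, 4.1) in frame 1 and (6.2, 4.4) in frame 2.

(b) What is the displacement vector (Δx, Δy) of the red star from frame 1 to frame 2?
(0.3, -2.4)

The red star was at (4.5, 10.0) in frame 1 and (4.8, 7.6) in frame 2.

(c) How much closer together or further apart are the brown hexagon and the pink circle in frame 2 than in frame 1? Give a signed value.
-4.9

Distance in frame 1: 16.8. Distance in frame 2: 11.9.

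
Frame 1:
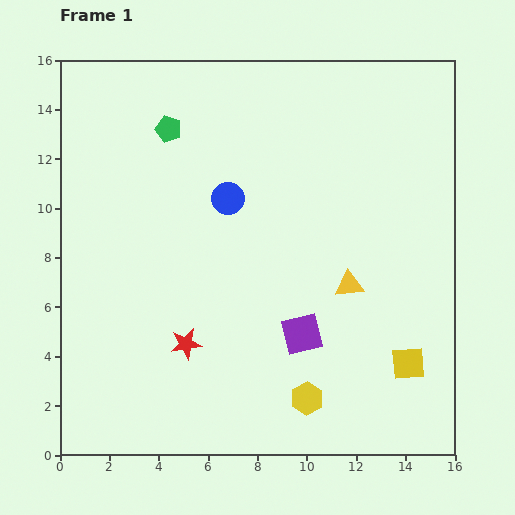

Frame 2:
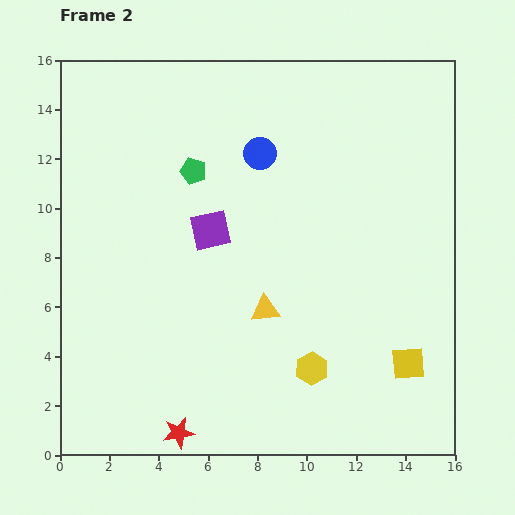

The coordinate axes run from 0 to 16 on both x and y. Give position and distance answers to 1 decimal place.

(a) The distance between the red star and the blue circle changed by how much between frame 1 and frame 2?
+5.7

Distance in frame 1: 6.1. Distance in frame 2: 11.8.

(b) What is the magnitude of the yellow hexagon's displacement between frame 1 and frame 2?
1.2

The yellow hexagon moved from (10.0, 2.3) to (10.2, 3.5), a distance of √(0.2² + 1.2²) ≈ 1.2.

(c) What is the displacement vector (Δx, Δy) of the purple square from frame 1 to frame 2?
(-3.7, 4.2)

The purple square was at (9.8, 4.9) in frame 1 and (6.1, 9.1) in frame 2.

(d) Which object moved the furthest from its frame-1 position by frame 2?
the purple square

(moved 5.6; next 3.6)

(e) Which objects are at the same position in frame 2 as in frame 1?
the yellow square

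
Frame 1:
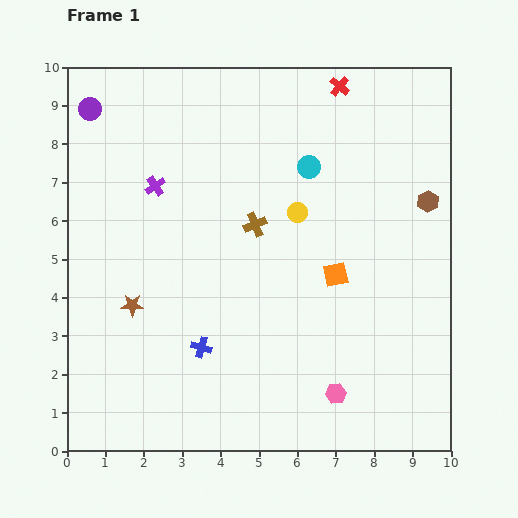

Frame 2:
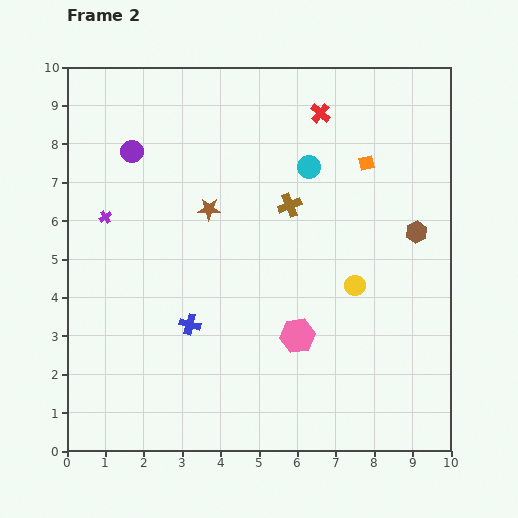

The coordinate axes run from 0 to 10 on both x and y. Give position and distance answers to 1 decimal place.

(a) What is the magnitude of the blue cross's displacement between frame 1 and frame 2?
0.7

The blue cross moved from (3.5, 2.7) to (3.2, 3.3), a distance of √(0.3² + 0.6²) ≈ 0.7.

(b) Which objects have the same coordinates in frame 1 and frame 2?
the cyan circle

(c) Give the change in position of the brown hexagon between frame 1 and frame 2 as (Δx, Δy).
(-0.3, -0.8)

The brown hexagon was at (9.4, 6.5) in frame 1 and (9.1, 5.7) in frame 2.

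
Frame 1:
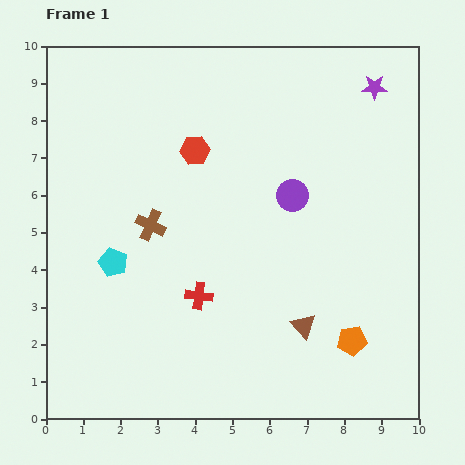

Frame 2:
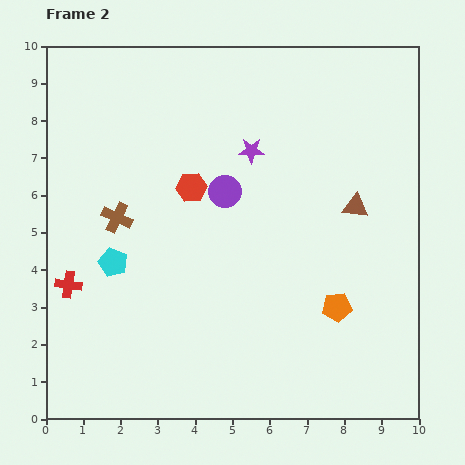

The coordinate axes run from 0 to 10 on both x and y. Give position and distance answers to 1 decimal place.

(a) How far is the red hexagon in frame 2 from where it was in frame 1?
1.0

The red hexagon moved from (4.0, 7.2) to (3.9, 6.2), a distance of √(0.1² + 1.0²) ≈ 1.0.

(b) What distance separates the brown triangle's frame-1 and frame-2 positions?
3.5

The brown triangle moved from (6.9, 2.5) to (8.3, 5.7), a distance of √(1.4² + 3.2²) ≈ 3.5.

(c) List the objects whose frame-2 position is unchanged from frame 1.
the cyan pentagon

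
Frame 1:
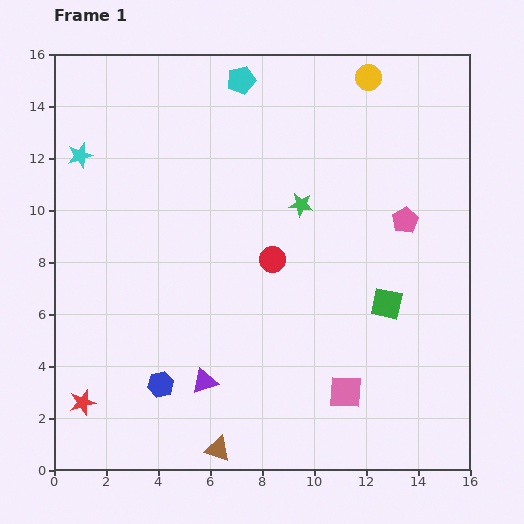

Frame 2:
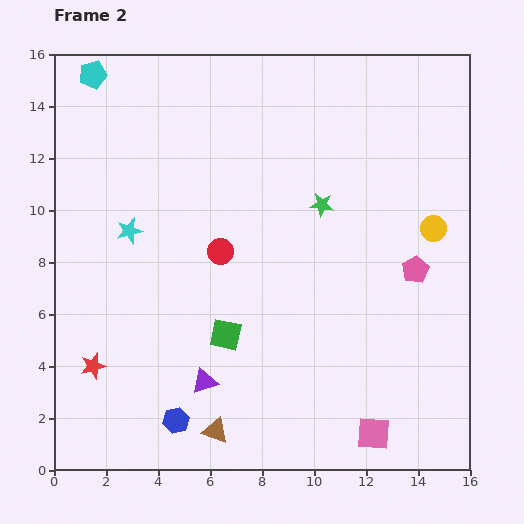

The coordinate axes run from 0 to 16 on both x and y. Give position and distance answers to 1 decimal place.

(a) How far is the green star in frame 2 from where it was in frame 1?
0.8

The green star moved from (9.5, 10.2) to (10.3, 10.2), a distance of √(0.8² + 0.0²) ≈ 0.8.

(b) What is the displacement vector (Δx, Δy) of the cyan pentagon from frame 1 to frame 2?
(-5.7, 0.2)

The cyan pentagon was at (7.2, 15.0) in frame 1 and (1.5, 15.2) in frame 2.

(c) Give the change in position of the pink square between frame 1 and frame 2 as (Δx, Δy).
(1.1, -1.6)

The pink square was at (11.2, 3.0) in frame 1 and (12.3, 1.4) in frame 2.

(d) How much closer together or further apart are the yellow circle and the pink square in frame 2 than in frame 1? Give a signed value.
-3.9

Distance in frame 1: 12.1. Distance in frame 2: 8.2.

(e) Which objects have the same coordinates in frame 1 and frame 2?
the purple triangle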